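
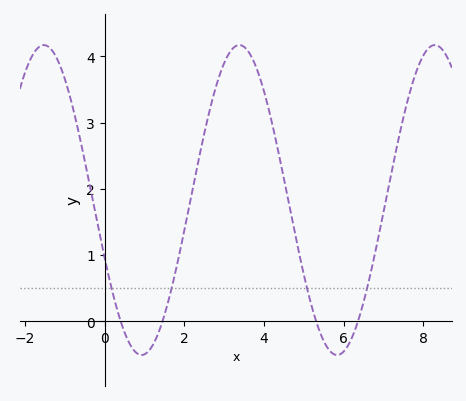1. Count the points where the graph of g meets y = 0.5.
4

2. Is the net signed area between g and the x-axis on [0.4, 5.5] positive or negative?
positive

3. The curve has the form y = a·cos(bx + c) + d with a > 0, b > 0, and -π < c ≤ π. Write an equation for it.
y = 2.34cos(1.28x + 1.96) + 1.83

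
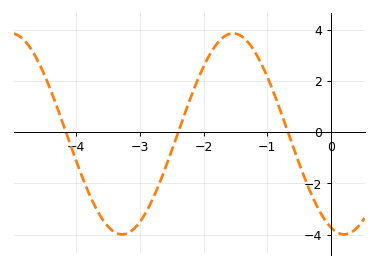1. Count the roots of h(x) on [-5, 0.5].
3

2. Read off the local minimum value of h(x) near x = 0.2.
-4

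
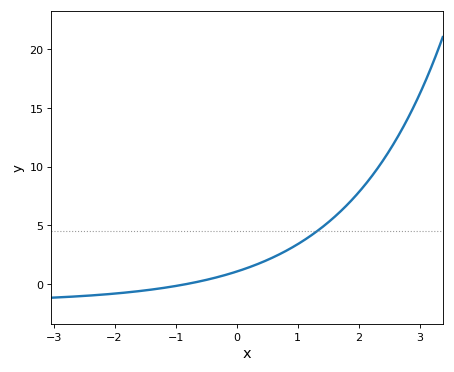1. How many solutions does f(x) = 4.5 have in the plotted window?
1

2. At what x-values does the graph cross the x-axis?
-0.8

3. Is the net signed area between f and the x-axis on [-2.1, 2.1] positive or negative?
positive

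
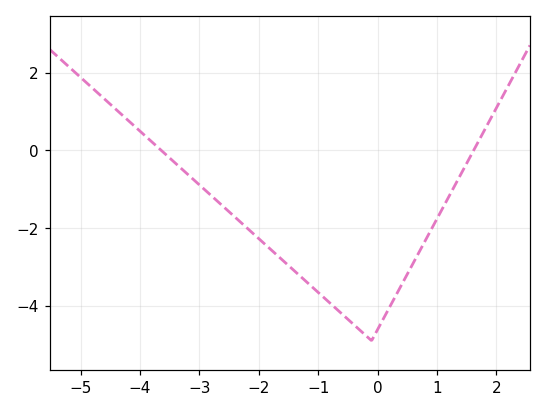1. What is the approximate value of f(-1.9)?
-2.4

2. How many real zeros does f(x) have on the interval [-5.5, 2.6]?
2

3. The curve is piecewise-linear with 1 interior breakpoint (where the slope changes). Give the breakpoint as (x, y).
(-0.1, -4.9)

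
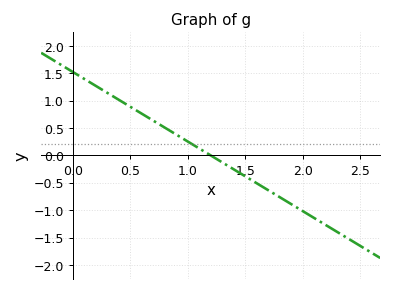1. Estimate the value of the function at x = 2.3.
-1.4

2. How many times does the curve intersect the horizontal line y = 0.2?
1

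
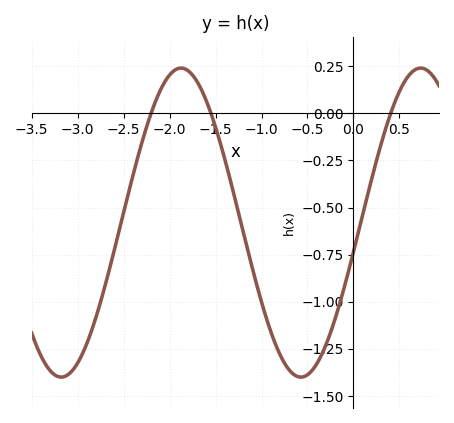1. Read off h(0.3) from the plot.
-0.164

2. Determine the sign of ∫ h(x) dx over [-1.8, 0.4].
negative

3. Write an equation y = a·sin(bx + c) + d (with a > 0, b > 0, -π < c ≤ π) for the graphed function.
y = 0.82sin(2.41x - 0.192) - 0.58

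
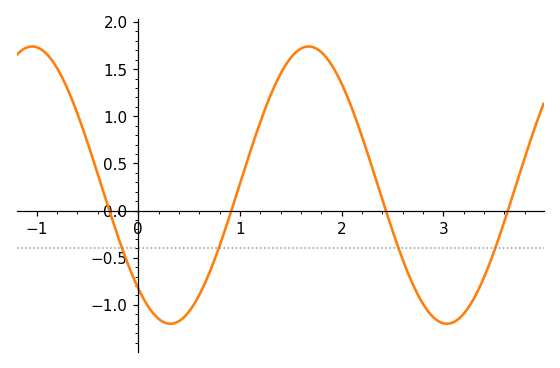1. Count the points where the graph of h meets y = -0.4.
4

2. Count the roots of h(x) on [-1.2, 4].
4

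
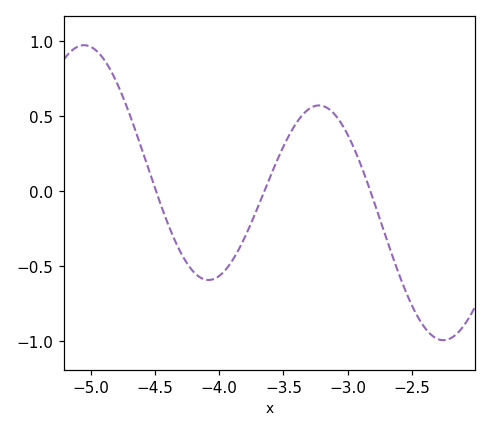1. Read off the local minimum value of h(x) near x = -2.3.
-0.995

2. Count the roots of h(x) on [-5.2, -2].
3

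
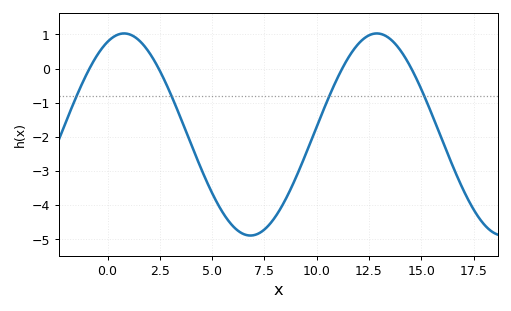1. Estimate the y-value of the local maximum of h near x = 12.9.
1.03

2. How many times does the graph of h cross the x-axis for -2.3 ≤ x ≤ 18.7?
4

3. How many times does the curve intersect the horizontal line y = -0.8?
4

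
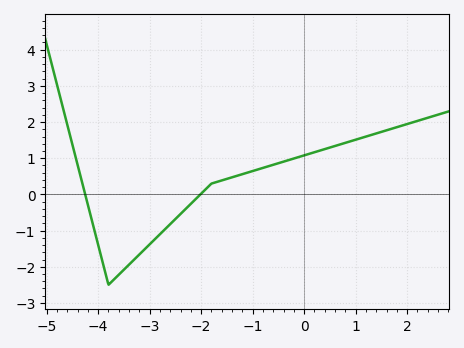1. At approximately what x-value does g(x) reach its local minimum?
-3.8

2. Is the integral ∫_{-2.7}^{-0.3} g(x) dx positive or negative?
positive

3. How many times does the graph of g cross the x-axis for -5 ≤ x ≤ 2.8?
2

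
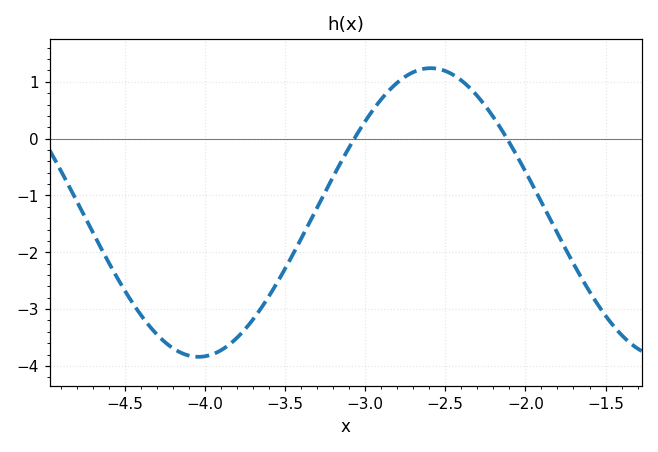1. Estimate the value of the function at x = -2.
-0.578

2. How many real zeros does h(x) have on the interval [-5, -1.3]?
2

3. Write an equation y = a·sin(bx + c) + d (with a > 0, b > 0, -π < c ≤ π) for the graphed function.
y = 2.54sin(2.17x + 0.91) - 1.3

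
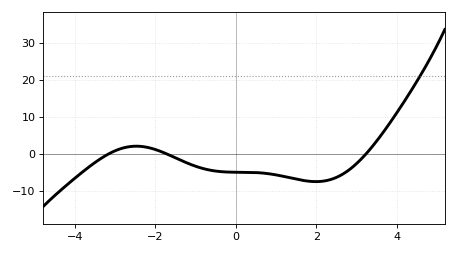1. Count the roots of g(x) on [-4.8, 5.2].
3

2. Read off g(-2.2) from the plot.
1.71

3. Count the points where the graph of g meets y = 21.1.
1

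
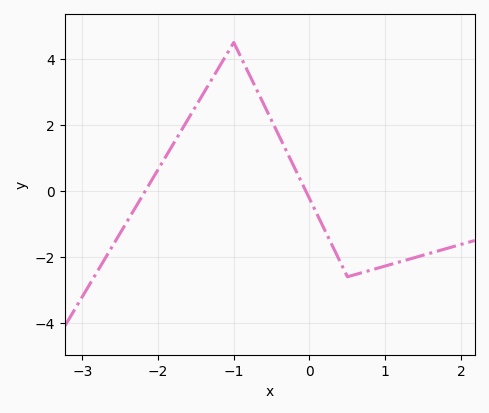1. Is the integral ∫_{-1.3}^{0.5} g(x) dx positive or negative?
positive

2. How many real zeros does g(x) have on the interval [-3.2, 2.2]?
2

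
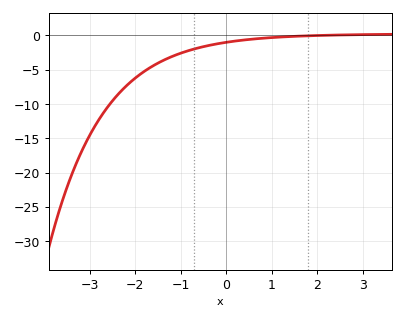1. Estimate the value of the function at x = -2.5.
-9.5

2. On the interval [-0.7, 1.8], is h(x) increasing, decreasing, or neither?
increasing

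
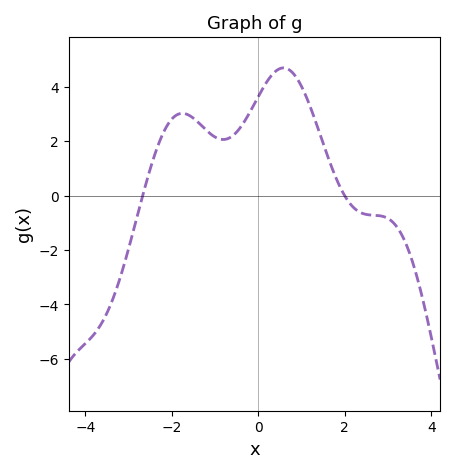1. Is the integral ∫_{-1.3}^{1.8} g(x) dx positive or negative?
positive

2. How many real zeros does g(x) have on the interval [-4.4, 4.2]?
2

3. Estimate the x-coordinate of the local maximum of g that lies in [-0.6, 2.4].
0.581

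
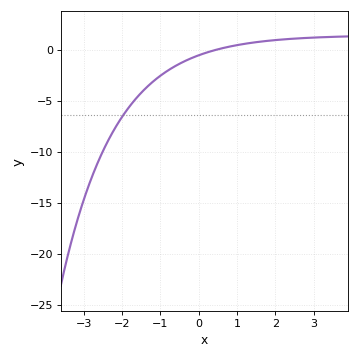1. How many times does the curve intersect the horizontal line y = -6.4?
1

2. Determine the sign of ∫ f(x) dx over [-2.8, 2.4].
negative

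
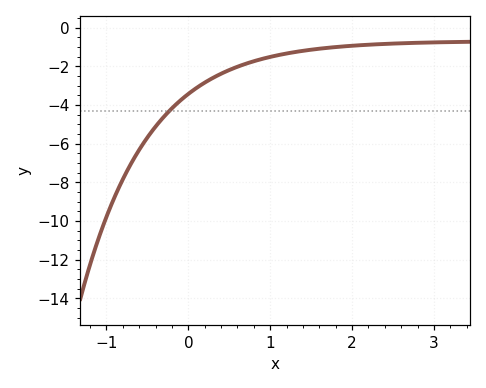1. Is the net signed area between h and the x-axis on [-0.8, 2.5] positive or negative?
negative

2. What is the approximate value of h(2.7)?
-0.8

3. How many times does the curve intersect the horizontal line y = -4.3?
1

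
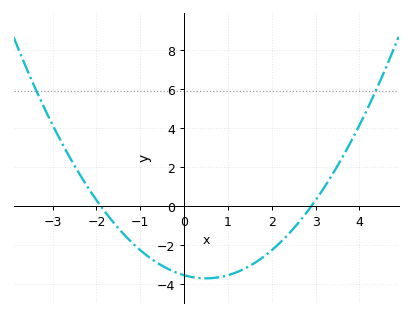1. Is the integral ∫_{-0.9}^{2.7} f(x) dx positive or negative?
negative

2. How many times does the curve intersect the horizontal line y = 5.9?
2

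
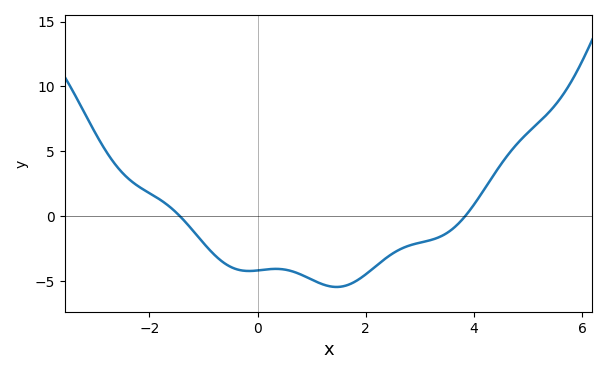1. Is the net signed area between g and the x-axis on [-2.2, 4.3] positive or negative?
negative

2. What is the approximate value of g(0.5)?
-4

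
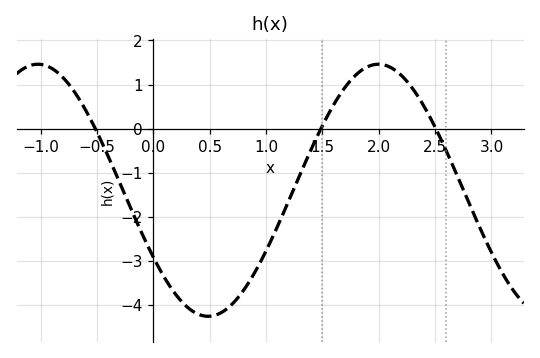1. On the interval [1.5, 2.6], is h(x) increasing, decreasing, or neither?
neither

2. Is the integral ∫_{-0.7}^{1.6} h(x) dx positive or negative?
negative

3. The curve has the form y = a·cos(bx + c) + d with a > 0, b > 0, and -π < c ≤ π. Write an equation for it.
y = 2.86cos(2.1x + 2.1) - 1.4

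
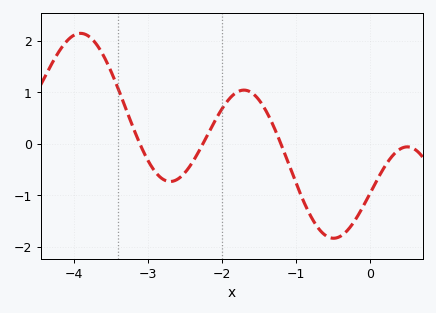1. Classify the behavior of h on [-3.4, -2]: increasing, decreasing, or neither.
neither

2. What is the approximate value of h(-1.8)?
1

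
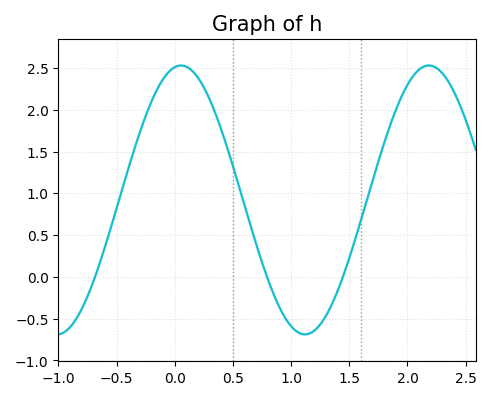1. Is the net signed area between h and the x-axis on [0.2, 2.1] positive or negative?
positive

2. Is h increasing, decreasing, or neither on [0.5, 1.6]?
neither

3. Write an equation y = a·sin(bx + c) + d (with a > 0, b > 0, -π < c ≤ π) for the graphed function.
y = 1.61sin(2.95x + 1.41) + 0.92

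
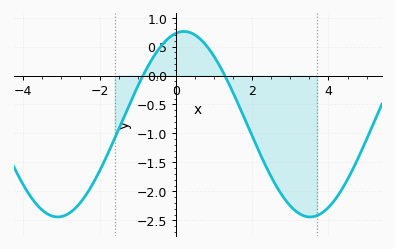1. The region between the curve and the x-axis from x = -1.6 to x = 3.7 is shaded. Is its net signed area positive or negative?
negative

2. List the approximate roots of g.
-0.859, 1.28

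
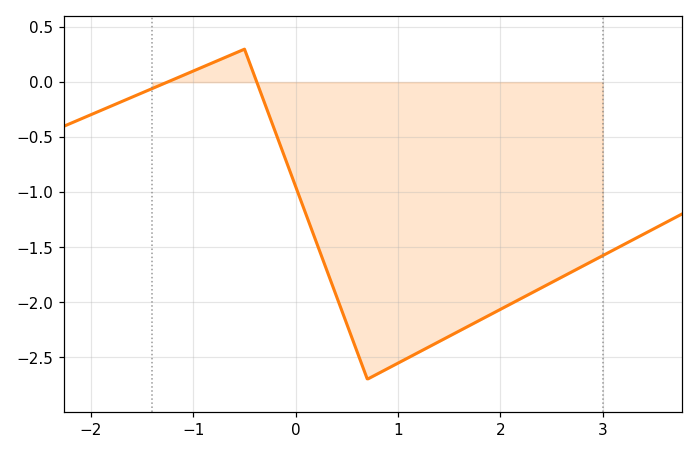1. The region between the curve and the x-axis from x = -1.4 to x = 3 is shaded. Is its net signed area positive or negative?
negative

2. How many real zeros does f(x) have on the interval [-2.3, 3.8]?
2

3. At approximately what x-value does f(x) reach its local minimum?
0.7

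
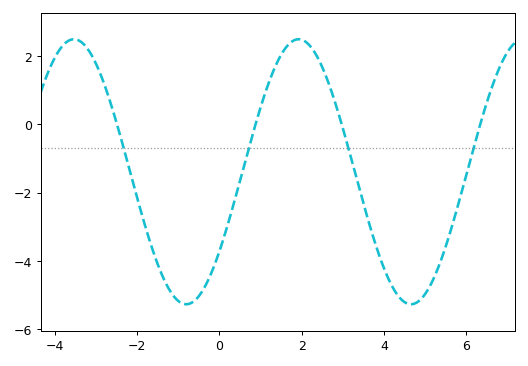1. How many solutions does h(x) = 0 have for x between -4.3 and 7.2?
4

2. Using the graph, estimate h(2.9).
0.2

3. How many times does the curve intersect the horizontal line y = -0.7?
4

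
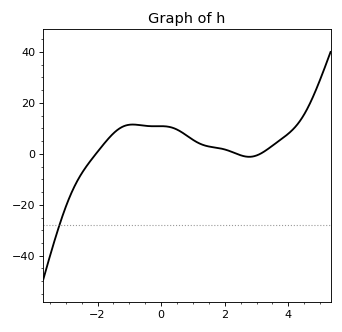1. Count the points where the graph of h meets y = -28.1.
1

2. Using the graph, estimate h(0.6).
8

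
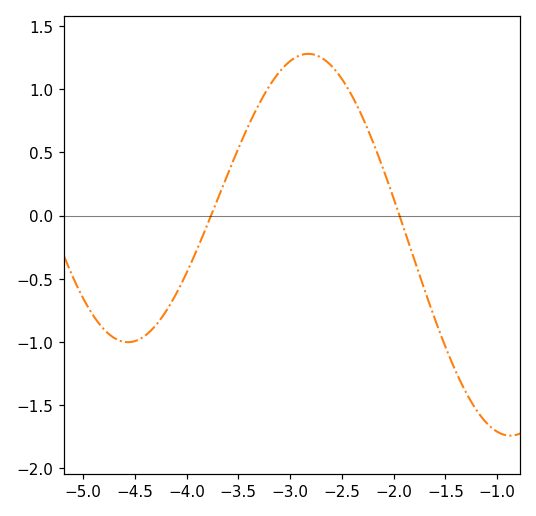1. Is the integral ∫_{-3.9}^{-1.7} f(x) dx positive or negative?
positive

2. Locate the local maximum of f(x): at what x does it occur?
-2.82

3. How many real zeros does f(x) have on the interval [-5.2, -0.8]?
2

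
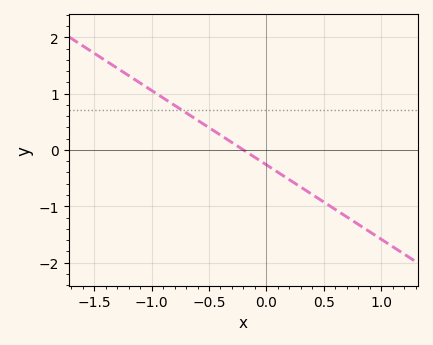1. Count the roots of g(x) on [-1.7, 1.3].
1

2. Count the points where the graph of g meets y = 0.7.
1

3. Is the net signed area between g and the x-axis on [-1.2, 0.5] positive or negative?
positive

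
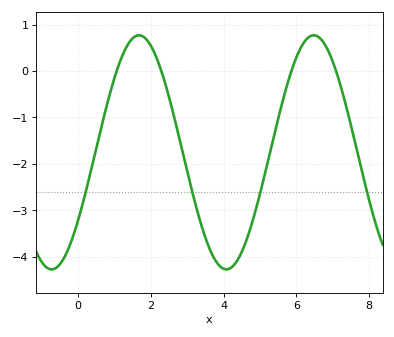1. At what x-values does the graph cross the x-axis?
1, 2.2, 5.8, 7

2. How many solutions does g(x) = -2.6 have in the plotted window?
4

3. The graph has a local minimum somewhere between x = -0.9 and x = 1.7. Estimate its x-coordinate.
-0.8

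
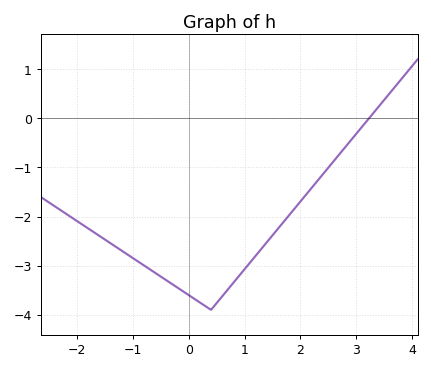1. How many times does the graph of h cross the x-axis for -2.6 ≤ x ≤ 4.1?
1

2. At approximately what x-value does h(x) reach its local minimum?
0.4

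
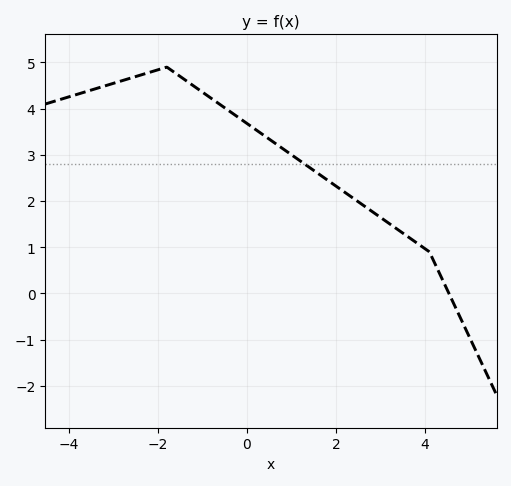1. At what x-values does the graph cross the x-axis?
4.6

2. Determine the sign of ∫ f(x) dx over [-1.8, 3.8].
positive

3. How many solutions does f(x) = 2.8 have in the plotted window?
1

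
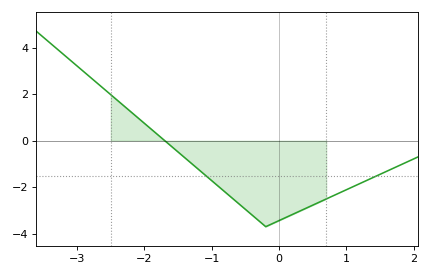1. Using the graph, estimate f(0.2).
-3.17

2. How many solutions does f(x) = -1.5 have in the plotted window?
2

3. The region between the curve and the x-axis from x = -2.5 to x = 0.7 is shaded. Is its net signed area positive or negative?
negative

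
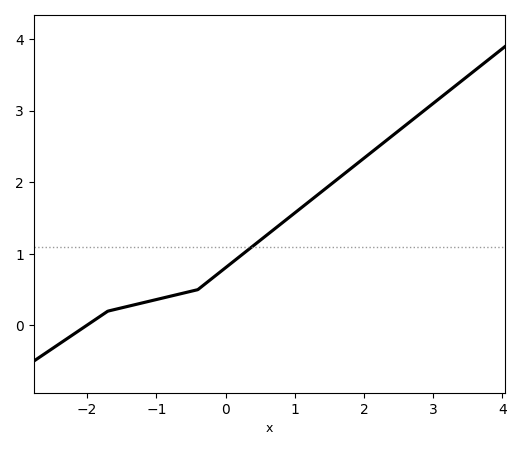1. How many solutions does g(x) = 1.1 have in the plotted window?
1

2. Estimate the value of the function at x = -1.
0.4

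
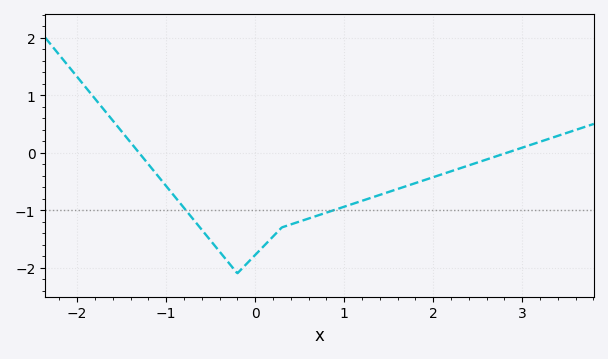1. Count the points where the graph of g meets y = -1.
2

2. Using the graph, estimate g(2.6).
-0.1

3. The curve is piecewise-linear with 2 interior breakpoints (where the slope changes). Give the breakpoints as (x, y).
(-0.2, -2.1); (0.3, -1.3)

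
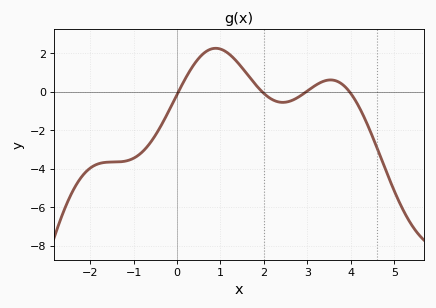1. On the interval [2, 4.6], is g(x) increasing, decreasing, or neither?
neither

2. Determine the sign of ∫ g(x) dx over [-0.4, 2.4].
positive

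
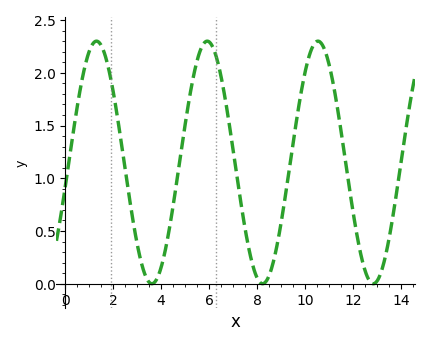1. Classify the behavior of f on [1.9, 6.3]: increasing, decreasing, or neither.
neither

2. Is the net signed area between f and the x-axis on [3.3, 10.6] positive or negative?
positive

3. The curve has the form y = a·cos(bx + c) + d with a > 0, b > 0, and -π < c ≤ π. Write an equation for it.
y = 1.15cos(1.4x - 1.8) + 1.15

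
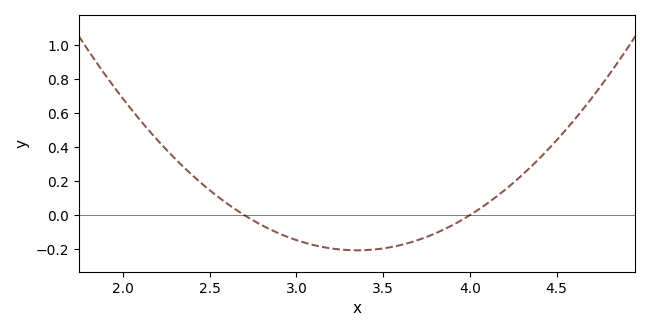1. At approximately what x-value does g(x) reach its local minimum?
3.35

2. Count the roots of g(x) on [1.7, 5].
2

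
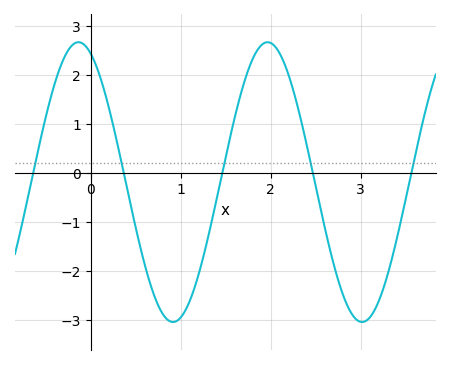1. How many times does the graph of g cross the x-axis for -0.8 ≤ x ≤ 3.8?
5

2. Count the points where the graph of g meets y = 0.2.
5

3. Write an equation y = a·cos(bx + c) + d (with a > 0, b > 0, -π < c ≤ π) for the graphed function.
y = 2.86cos(3x + 0.41) - 0.19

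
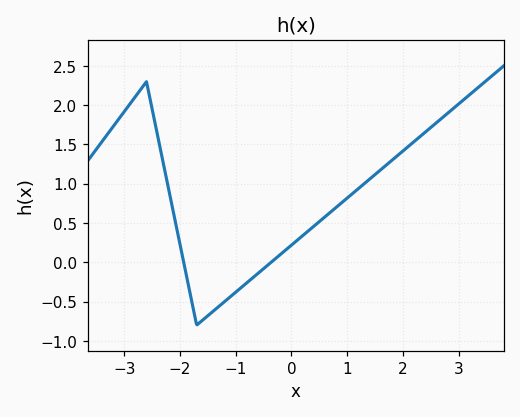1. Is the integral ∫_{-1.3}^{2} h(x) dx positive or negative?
positive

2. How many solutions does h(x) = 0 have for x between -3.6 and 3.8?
2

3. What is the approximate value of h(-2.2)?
0.9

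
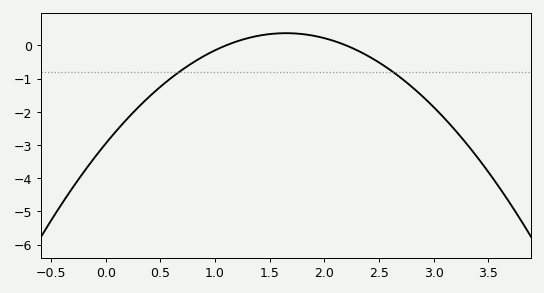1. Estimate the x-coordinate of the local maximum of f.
1.65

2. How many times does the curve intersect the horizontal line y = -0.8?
2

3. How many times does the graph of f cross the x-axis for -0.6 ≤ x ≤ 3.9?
2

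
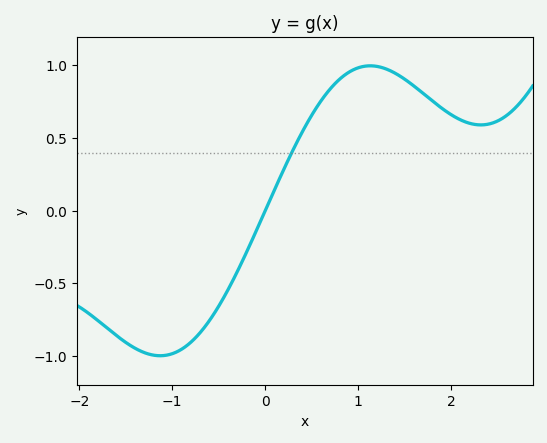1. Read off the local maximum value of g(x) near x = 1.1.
1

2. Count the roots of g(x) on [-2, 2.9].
1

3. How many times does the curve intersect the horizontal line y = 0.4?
1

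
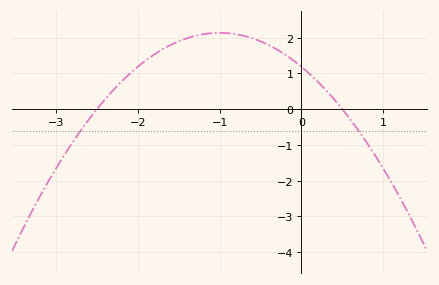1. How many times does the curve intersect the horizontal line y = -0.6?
2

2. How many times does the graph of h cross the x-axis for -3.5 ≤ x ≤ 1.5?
2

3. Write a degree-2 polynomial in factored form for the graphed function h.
y = -0.95(x + 2.5)(x - 0.5)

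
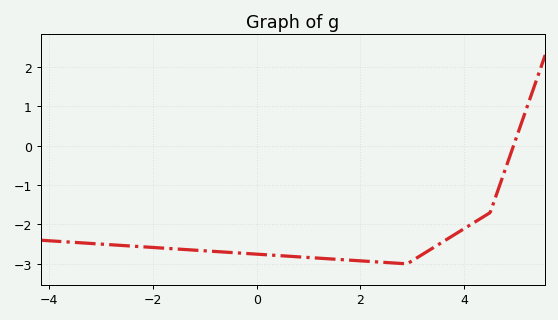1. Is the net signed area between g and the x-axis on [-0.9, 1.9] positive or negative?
negative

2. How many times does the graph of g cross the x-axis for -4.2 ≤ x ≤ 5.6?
1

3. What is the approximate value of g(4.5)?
-1.7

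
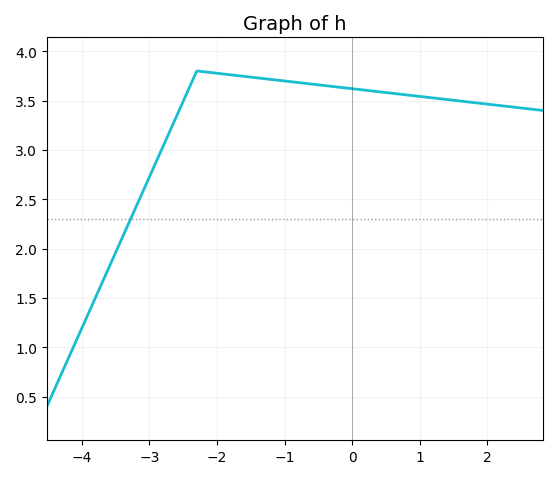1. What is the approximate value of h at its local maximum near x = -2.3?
3.8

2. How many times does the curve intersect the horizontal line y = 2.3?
1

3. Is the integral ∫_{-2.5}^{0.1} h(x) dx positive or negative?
positive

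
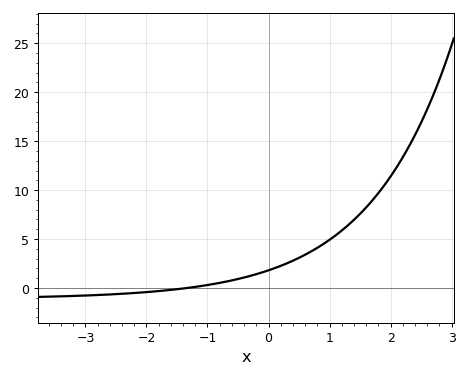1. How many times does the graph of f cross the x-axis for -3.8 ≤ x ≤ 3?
1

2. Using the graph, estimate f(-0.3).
1.24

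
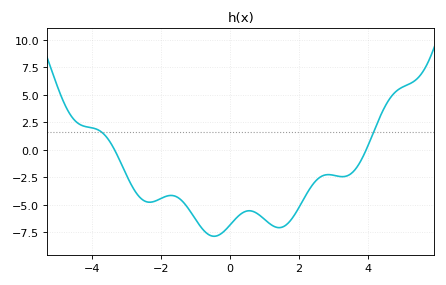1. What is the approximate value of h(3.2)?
-2.43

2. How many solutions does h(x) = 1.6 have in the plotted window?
2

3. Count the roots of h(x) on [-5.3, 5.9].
2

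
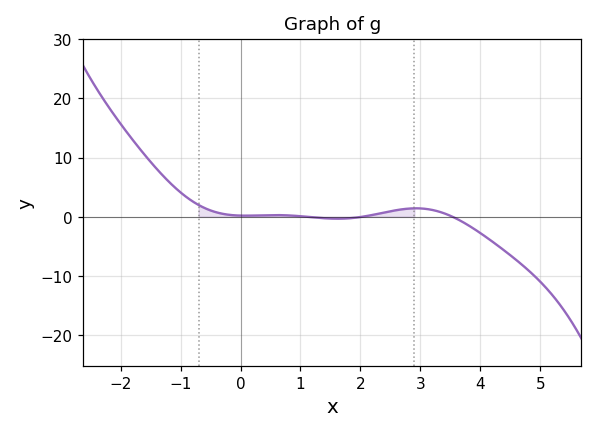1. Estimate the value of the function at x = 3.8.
-1.47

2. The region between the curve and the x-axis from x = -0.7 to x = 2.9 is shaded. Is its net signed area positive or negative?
positive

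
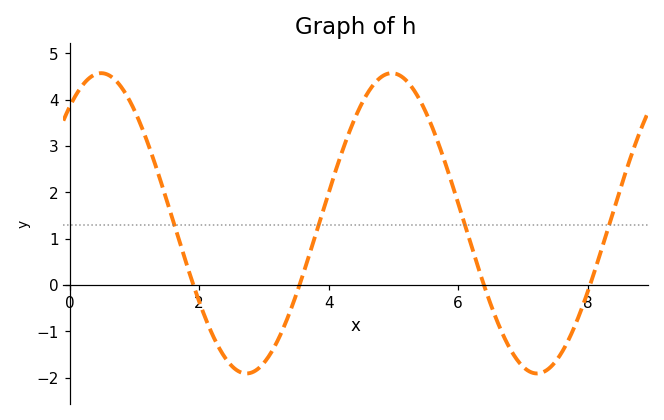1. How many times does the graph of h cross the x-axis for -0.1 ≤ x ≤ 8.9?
4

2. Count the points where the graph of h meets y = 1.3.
4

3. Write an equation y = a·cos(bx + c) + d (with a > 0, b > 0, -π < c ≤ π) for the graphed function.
y = 3.24cos(1.4x - 0.68) + 1.33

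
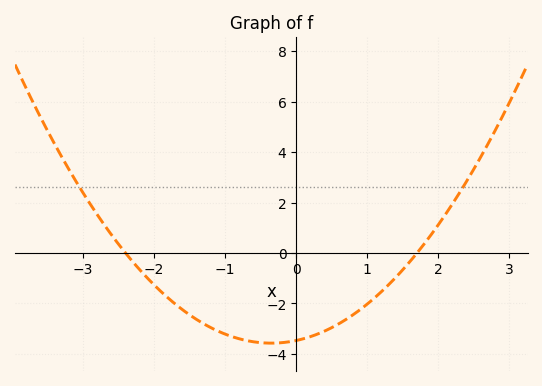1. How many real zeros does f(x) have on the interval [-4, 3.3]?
2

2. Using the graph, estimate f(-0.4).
-3.6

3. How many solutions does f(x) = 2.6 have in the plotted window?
2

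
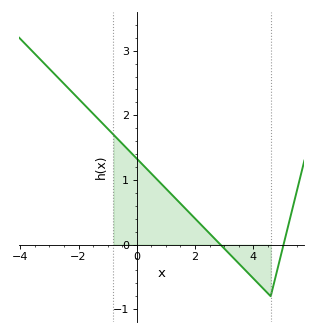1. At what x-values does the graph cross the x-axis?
2.87, 5.04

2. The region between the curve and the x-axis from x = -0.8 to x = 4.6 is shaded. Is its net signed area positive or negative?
positive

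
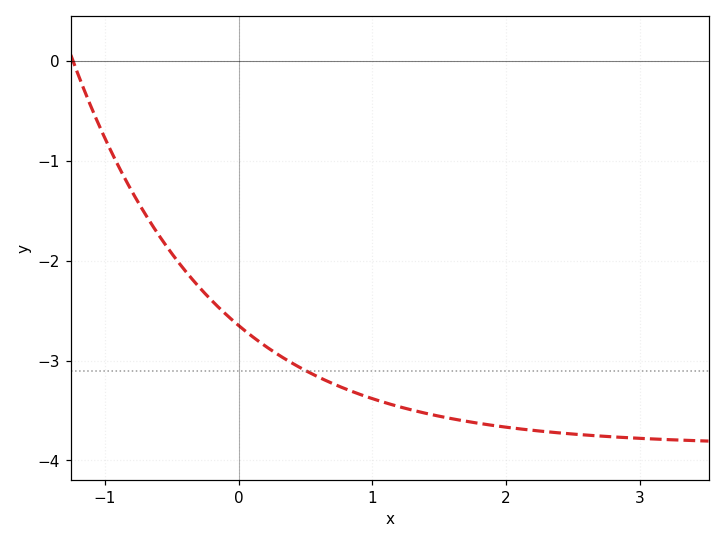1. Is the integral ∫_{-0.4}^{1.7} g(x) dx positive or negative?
negative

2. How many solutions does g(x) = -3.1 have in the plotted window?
1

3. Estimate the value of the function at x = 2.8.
-3.8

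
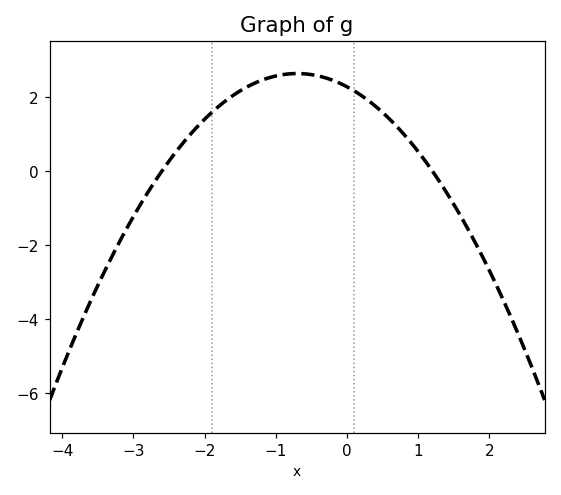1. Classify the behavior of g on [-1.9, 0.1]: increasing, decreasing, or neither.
neither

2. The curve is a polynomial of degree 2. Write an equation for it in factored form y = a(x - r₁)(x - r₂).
y = -0.73(x + 2.6)(x - 1.2)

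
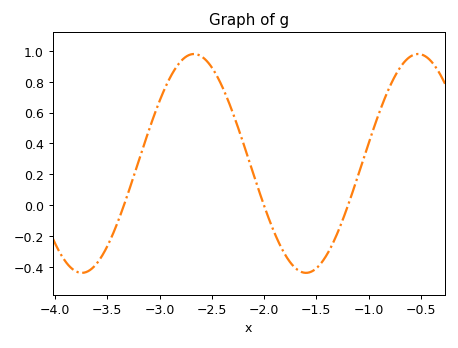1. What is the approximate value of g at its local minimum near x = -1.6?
-0.44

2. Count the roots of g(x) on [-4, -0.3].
3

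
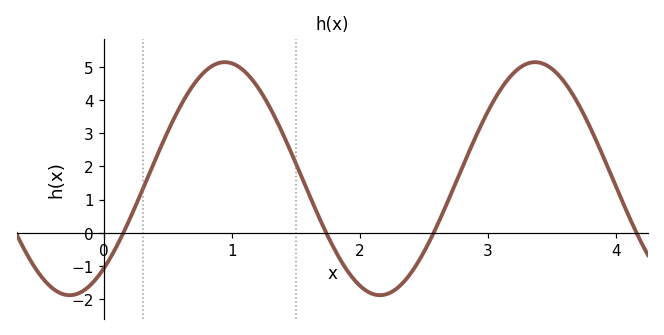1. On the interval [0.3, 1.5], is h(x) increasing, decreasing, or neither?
neither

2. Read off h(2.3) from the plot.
-1.6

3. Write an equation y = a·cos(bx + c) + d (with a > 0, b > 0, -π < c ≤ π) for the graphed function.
y = 3.51cos(2.6x - 2.4) + 1.63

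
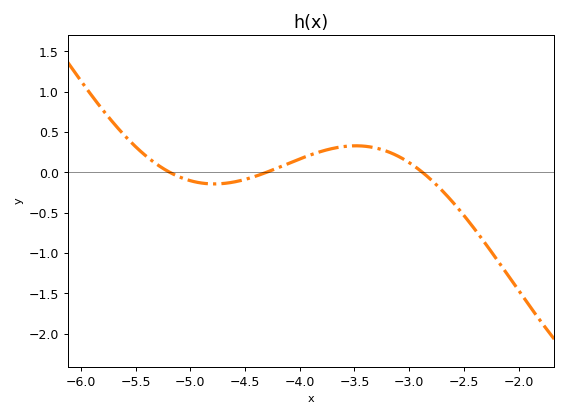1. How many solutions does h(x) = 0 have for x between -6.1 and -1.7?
3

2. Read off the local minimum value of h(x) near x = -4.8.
-0.15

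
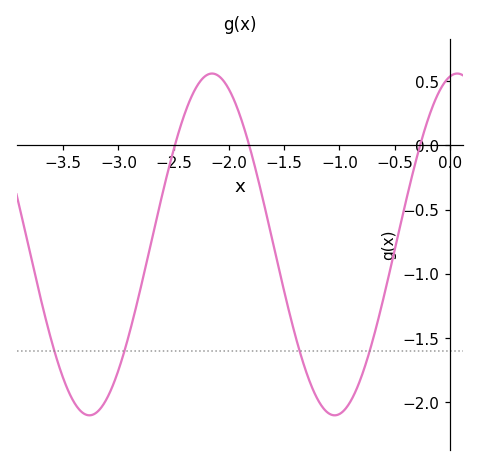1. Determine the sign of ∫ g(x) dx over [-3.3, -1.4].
negative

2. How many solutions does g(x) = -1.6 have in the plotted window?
4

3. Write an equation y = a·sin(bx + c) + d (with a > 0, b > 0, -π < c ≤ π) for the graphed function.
y = 1.33sin(2.8x + 1.4) - 0.77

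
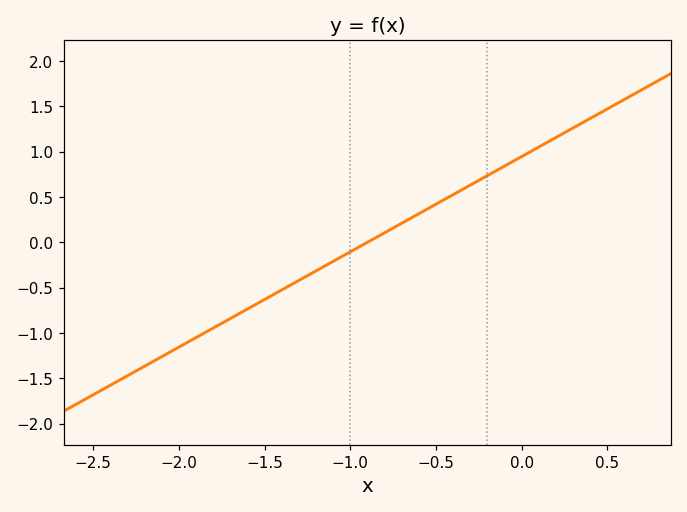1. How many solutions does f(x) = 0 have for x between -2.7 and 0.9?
1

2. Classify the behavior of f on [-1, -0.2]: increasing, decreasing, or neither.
increasing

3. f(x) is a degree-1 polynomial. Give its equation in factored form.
y = 1.05(x + 0.9)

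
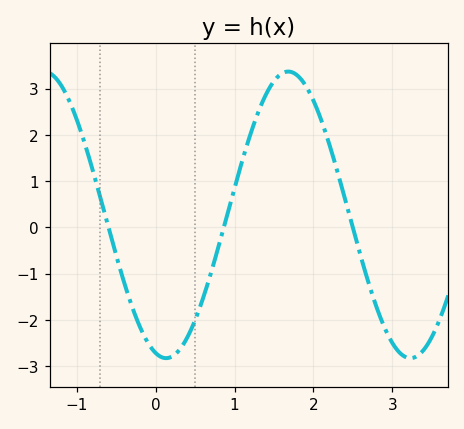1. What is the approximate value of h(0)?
-2.7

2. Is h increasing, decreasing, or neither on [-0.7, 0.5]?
neither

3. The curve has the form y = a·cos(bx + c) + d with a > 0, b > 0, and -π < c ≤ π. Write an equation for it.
y = 3.1cos(2x + 2.9) + 0.27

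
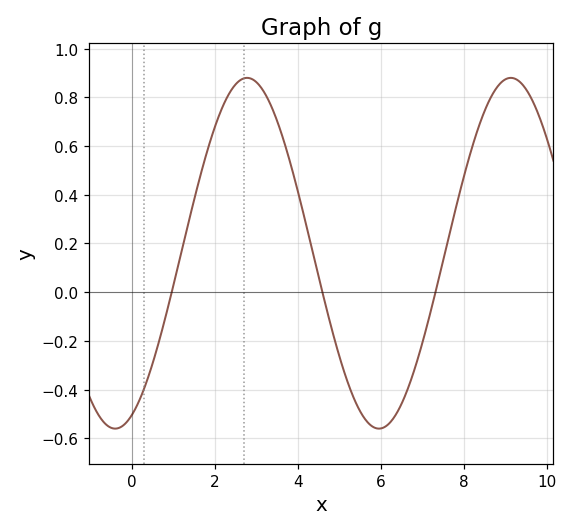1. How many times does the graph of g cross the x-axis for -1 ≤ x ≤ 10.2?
3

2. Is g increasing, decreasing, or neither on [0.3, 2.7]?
increasing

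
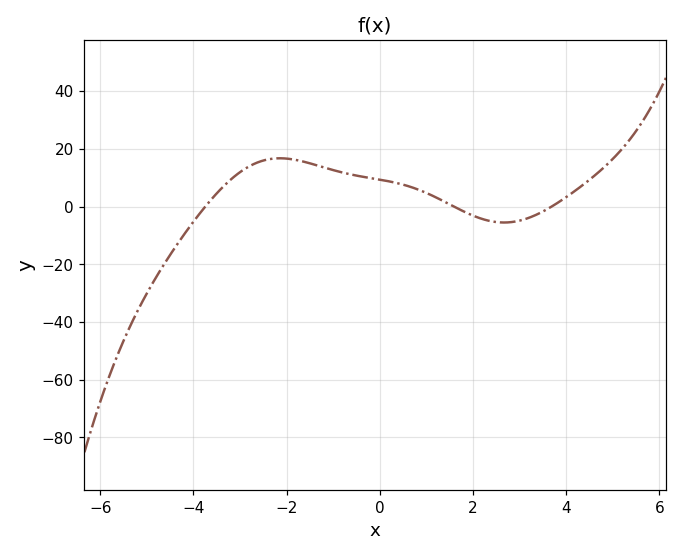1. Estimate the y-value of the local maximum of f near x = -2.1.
16.7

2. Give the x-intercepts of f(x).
-3.74, 1.59, 3.69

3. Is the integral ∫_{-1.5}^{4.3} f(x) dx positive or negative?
positive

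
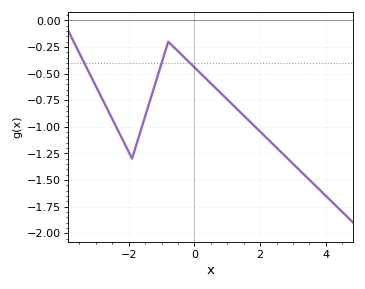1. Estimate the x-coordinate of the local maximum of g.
-0.8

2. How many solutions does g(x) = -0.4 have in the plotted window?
3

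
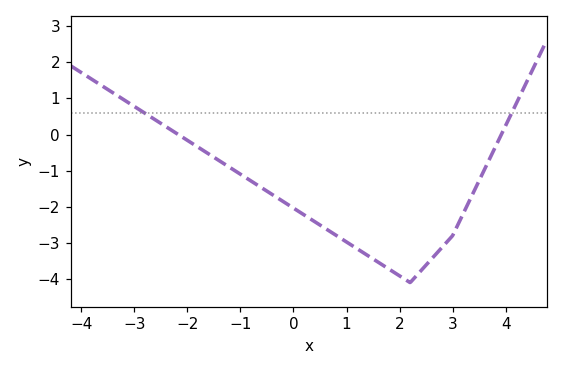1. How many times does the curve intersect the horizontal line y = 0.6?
2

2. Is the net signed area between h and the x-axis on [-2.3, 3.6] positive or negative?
negative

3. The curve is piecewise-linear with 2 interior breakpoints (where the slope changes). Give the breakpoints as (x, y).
(2.2, -4.1); (3, -2.8)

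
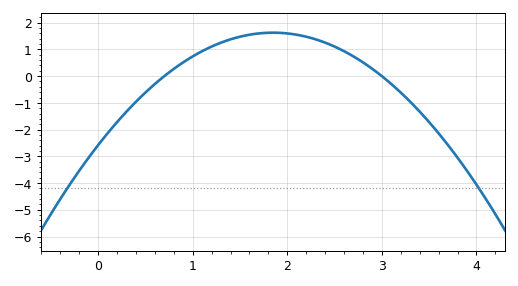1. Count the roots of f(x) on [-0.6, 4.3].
2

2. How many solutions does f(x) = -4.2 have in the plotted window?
2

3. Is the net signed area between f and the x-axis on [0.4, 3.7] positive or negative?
positive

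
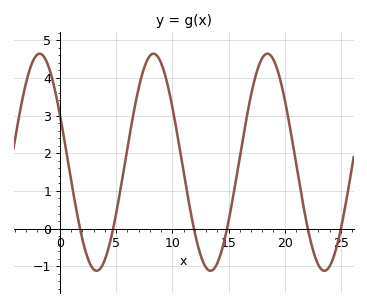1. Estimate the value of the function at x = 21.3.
1.22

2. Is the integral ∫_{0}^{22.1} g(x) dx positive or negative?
positive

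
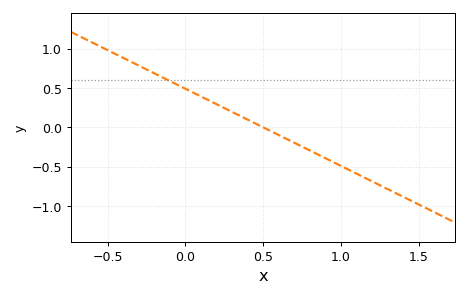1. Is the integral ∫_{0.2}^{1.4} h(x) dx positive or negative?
negative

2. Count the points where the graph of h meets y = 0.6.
1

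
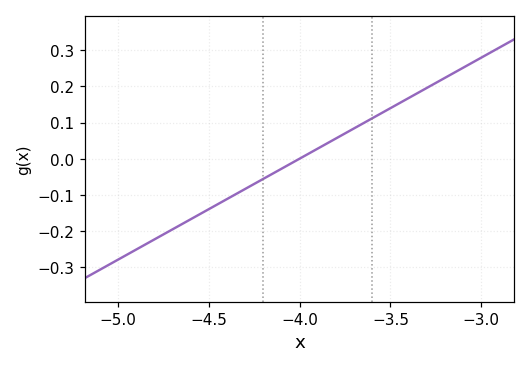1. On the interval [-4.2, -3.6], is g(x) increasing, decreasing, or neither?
increasing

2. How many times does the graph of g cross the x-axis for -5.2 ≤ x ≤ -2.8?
1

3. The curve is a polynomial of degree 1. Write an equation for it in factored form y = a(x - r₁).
y = 0.28(x + 4)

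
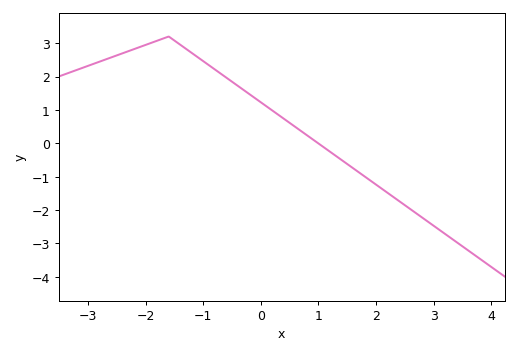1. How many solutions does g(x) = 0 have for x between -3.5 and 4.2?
1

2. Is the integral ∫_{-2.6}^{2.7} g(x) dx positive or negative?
positive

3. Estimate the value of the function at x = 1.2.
-0.3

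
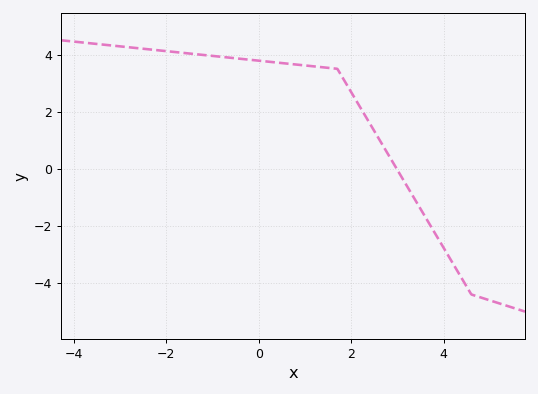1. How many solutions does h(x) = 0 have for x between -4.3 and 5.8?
1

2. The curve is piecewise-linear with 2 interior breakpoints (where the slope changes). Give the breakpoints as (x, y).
(1.7, 3.5); (4.6, -4.4)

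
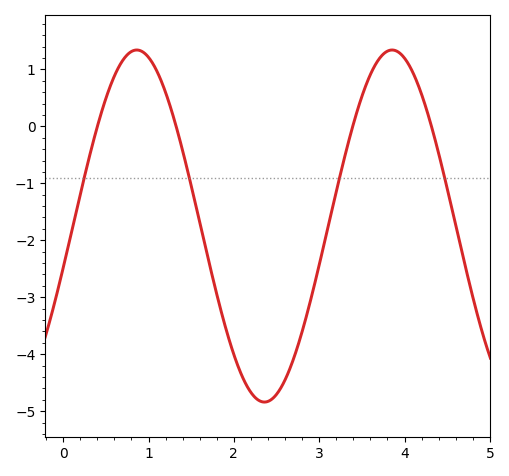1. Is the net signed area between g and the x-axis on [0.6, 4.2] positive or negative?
negative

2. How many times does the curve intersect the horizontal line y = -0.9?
4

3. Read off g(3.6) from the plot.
0.91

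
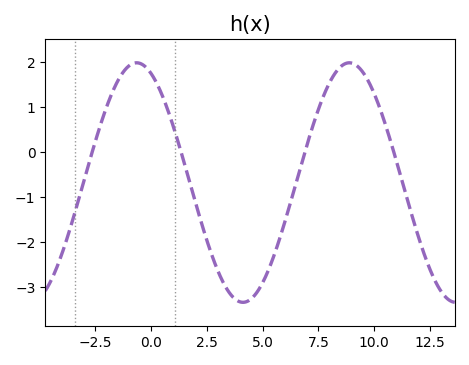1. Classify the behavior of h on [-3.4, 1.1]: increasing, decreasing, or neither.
neither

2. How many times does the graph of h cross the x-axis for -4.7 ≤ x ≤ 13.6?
4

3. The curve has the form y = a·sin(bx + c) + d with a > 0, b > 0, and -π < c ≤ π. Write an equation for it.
y = 2.67sin(0.66x + 2) - 0.68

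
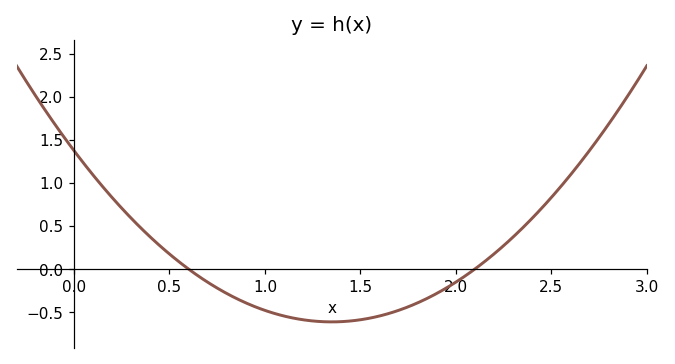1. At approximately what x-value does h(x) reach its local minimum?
1.35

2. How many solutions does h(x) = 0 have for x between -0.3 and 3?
2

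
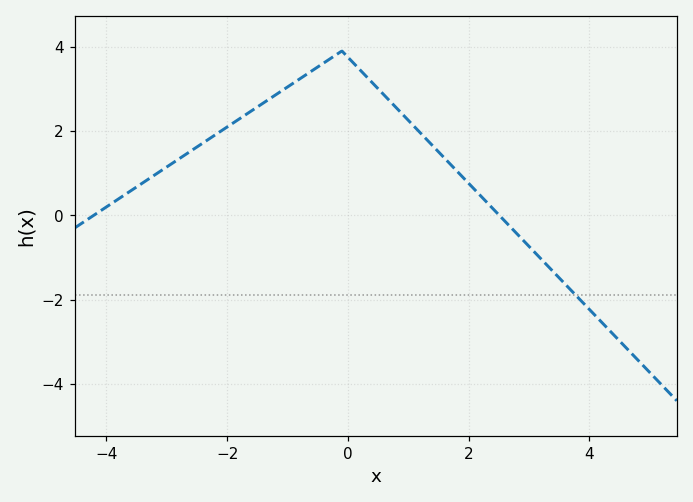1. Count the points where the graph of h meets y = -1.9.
1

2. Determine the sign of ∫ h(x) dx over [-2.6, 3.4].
positive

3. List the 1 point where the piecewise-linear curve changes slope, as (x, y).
(-0.1, 3.9)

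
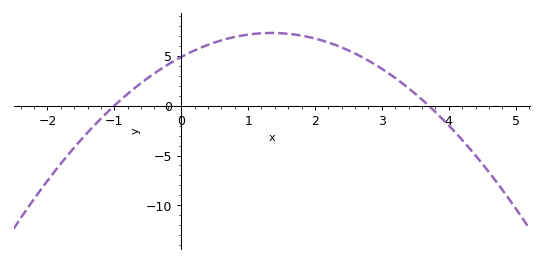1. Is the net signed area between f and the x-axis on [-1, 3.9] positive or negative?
positive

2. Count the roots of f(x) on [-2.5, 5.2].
2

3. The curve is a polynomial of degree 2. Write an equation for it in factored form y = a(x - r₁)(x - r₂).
y = -1.32(x + 1)(x - 3.7)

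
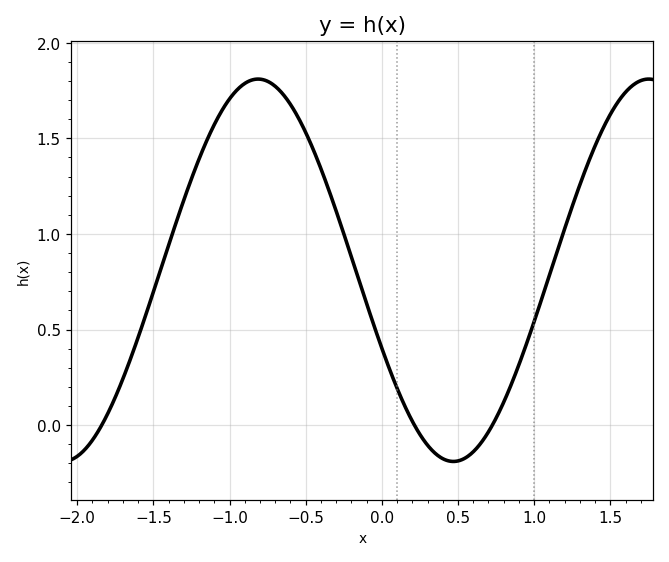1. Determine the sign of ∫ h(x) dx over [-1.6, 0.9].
positive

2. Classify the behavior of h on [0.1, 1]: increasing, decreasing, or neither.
neither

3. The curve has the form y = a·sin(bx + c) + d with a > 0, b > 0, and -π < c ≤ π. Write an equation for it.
y = 1sin(2.45x - 2.72) + 0.81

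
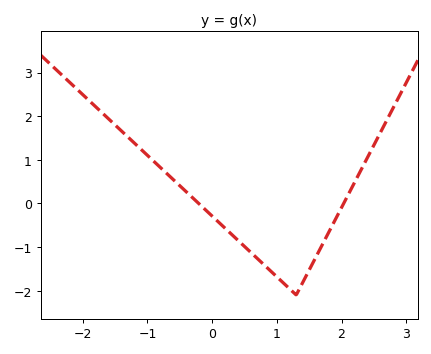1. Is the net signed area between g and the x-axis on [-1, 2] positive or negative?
negative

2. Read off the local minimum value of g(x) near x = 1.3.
-2.1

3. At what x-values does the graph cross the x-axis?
-0.2, 2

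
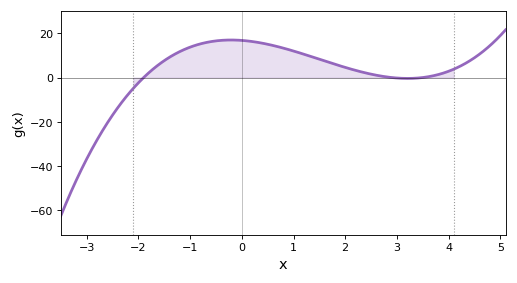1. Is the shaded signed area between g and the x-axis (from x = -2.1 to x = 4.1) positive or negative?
positive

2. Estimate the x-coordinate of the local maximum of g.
-0.207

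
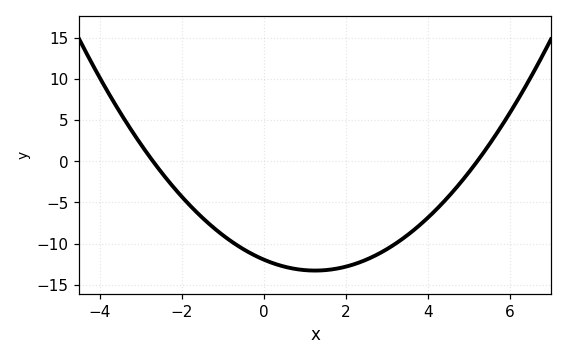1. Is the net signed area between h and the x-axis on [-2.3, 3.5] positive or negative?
negative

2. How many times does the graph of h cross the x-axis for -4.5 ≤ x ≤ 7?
2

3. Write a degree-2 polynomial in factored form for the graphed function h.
y = 0.85(x + 2.7)(x - 5.2)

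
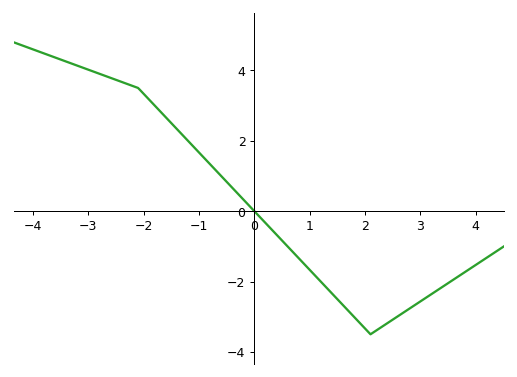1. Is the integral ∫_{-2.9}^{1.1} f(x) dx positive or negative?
positive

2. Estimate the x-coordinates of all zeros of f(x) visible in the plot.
0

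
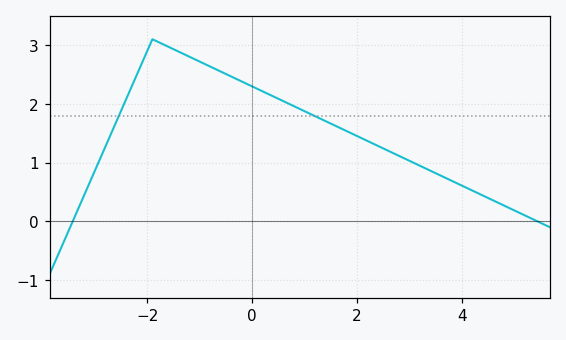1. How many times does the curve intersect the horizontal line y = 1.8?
2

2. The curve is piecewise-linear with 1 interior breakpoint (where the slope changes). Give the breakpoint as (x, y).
(-1.9, 3.1)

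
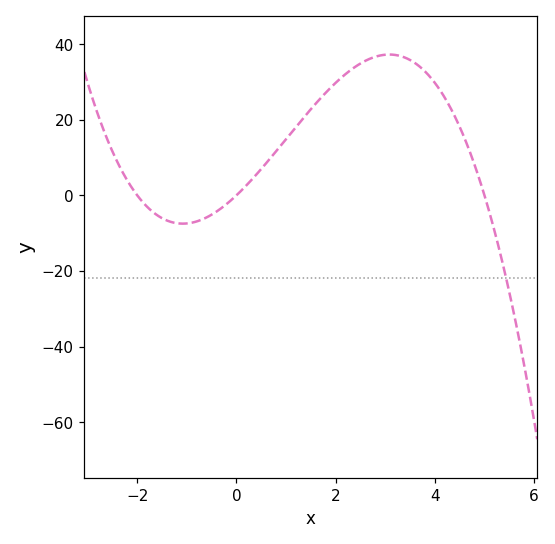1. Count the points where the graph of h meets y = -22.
1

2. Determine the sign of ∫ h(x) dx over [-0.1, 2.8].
positive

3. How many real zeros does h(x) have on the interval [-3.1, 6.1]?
3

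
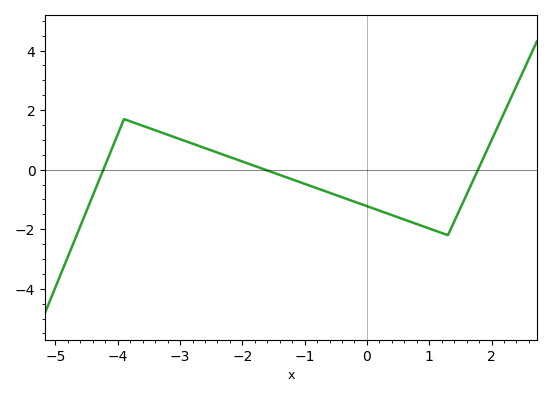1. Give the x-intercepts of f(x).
-4.2, -1.6, 1.8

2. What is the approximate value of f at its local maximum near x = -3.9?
1.6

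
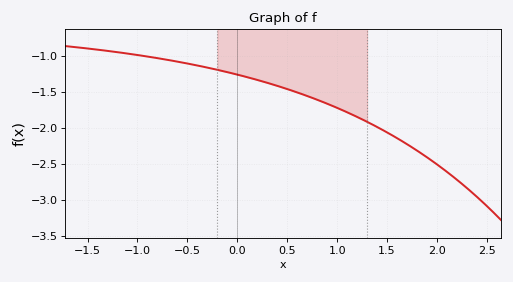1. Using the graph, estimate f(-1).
-1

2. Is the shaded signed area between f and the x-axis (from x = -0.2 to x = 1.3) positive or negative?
negative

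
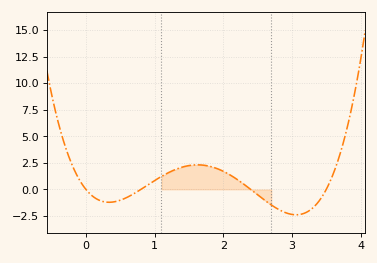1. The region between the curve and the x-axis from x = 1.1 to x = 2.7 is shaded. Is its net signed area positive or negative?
positive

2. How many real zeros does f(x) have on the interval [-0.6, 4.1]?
4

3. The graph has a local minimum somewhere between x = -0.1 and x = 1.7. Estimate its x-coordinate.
0.3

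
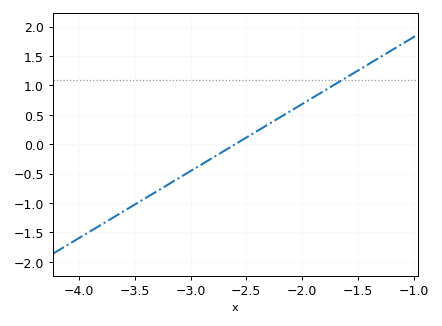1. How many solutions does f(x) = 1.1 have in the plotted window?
1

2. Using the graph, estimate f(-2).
0.684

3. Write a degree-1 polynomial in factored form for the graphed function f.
y = 1.14(x + 2.6)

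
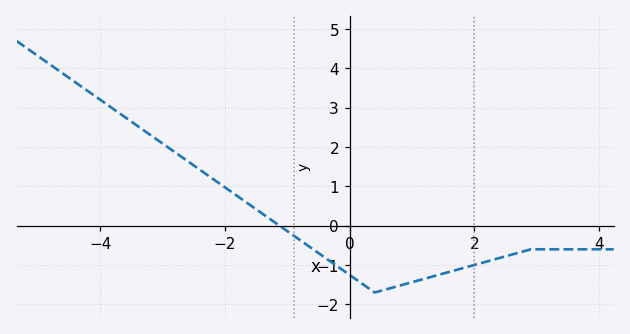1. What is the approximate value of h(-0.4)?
-0.8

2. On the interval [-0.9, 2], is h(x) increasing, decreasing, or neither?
neither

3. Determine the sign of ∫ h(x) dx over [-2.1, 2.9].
negative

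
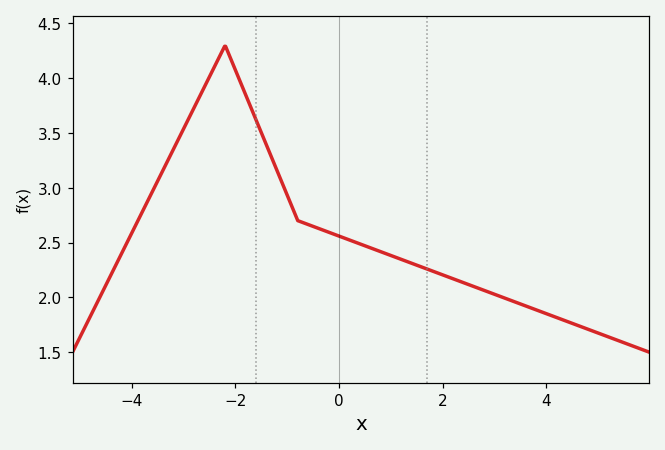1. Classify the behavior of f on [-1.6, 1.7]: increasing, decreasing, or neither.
decreasing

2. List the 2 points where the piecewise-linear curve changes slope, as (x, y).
(-2.2, 4.3); (-0.8, 2.7)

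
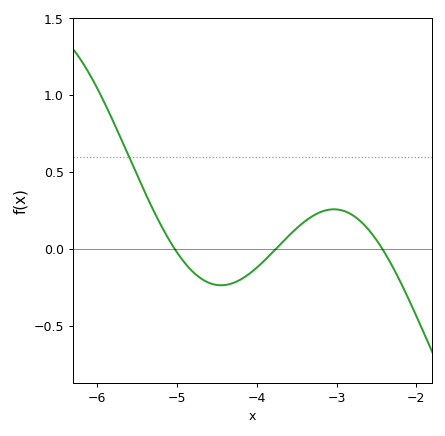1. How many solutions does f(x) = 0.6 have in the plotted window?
1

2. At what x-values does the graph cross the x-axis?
-5.03, -3.76, -2.42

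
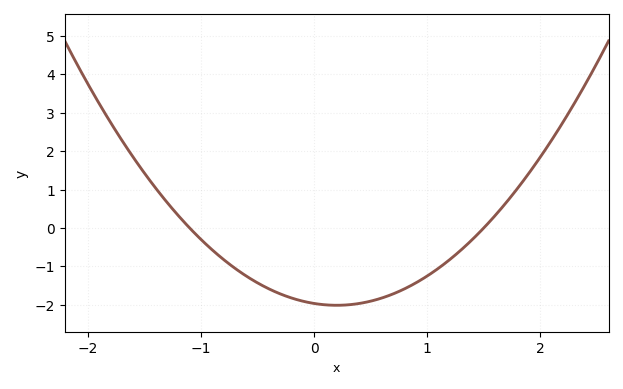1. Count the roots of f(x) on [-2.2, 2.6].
2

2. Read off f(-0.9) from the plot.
-0.571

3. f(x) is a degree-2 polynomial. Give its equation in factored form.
y = 1.19(x + 1.1)(x - 1.5)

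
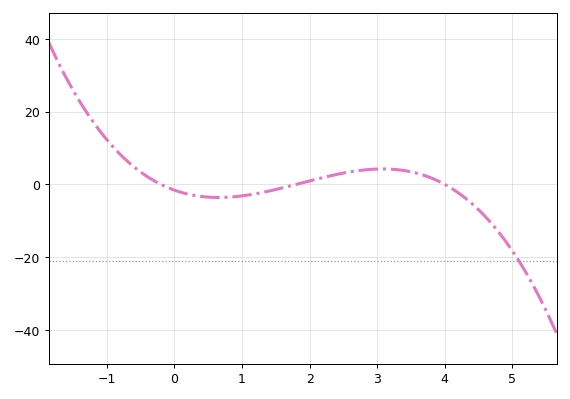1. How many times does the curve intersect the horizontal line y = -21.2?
1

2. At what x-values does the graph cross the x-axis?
-0.2, 1.8, 4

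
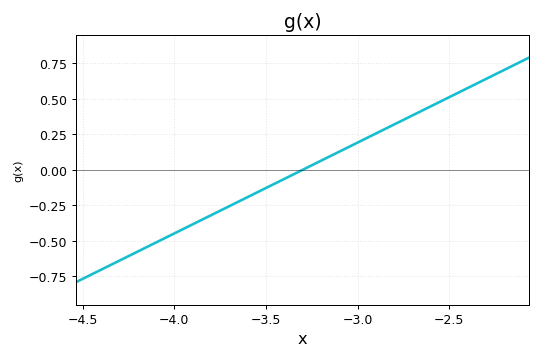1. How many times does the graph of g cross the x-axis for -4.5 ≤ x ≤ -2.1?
1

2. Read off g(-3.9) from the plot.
-0.38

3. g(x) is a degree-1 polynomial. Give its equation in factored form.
y = 0.64(x + 3.3)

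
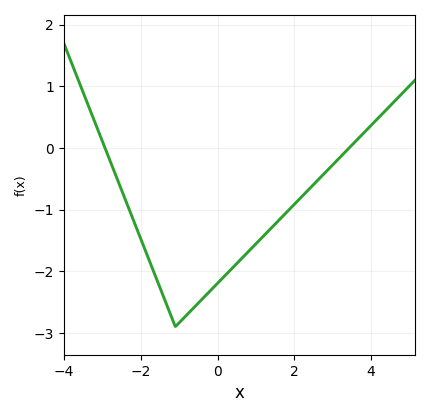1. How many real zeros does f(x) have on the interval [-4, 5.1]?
2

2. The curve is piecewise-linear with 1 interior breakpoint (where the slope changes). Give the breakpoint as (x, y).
(-1.1, -2.9)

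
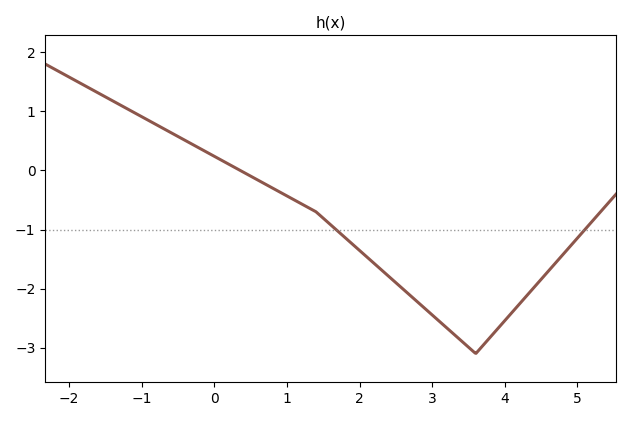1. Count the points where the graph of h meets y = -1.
2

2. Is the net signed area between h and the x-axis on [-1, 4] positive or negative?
negative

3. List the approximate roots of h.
0.356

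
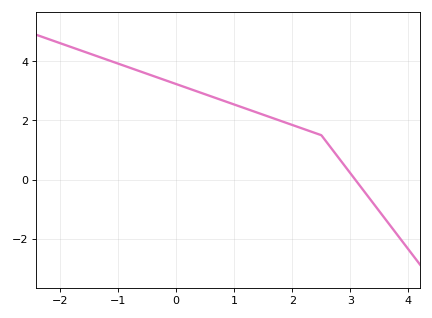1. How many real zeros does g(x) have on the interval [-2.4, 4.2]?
1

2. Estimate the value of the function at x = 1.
2.54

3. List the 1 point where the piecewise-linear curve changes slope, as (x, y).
(2.5, 1.5)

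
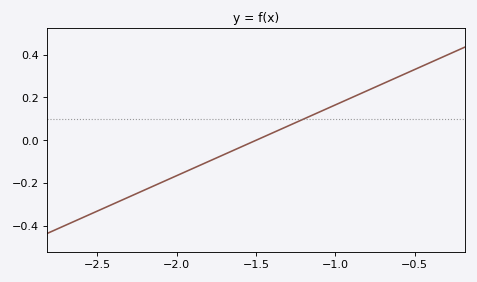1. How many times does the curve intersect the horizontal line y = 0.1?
1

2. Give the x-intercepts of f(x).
-1.5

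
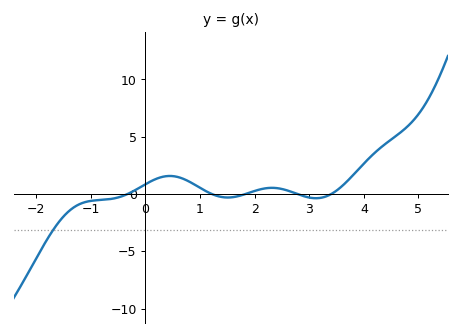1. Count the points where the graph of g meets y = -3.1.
1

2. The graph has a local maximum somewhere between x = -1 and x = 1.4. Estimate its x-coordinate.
0.4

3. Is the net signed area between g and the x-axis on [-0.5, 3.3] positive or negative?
positive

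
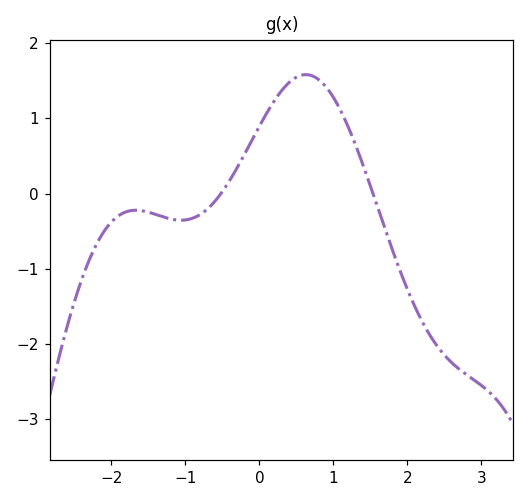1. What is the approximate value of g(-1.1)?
-0.4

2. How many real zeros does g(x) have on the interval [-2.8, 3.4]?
2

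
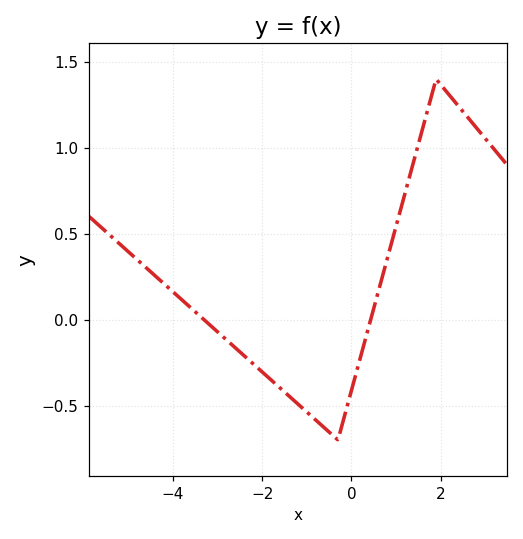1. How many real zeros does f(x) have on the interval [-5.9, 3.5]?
2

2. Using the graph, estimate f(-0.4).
-0.7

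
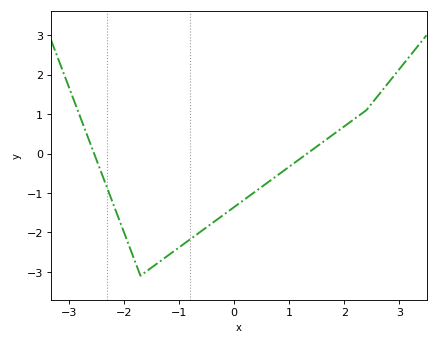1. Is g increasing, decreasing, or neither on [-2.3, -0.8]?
neither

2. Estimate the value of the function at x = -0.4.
-1.8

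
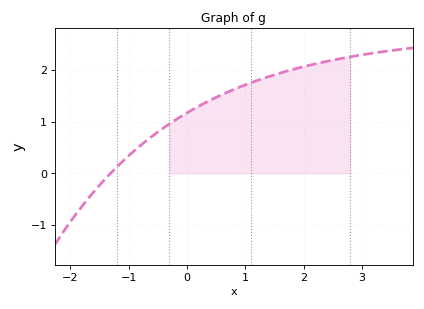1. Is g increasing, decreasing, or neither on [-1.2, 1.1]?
increasing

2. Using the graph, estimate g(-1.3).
0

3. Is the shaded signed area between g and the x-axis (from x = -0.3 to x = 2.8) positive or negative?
positive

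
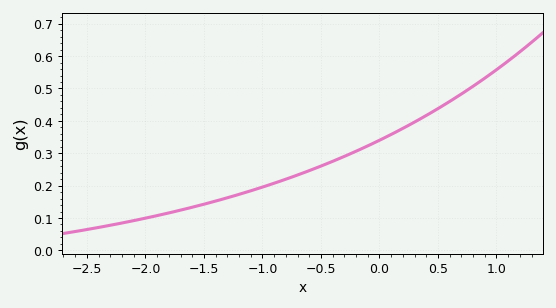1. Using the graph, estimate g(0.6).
0.46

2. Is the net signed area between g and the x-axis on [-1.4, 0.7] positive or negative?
positive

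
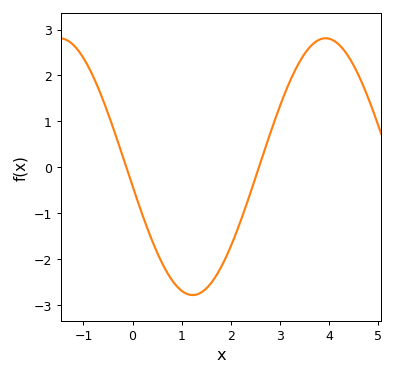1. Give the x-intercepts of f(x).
-0.1, 2.6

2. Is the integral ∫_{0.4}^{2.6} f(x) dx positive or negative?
negative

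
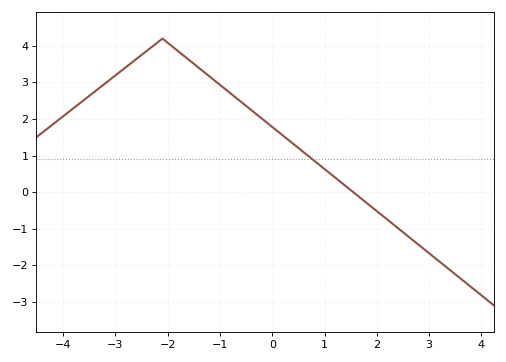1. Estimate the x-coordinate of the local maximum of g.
-2.1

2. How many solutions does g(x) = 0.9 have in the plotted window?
1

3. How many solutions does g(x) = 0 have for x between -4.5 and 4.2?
1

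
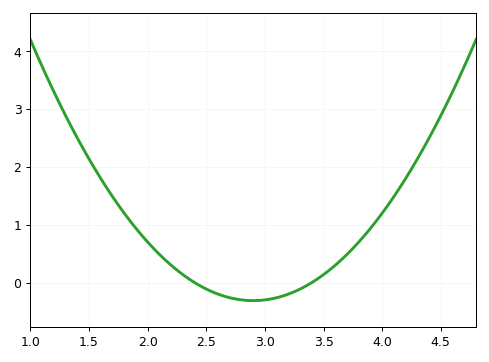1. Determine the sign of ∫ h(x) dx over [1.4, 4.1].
positive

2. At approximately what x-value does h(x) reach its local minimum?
2.9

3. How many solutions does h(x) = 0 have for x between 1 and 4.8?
2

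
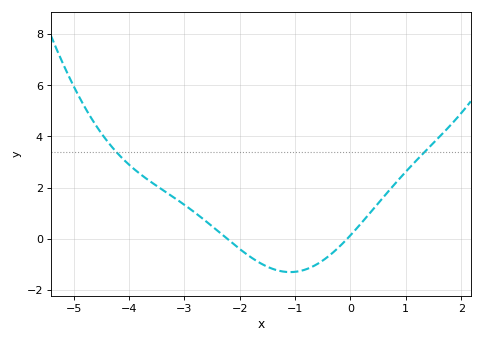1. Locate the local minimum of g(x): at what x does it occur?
-1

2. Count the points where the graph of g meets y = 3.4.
2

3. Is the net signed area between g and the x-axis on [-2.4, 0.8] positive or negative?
negative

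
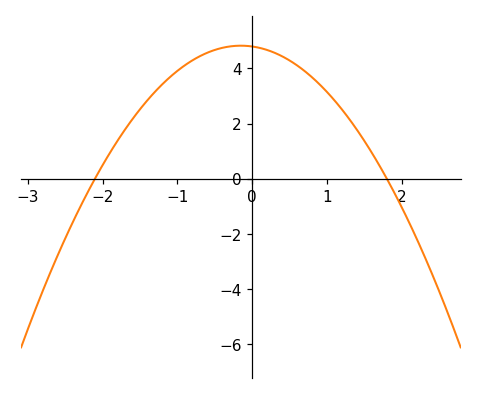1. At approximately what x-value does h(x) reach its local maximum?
-0.15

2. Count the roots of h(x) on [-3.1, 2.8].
2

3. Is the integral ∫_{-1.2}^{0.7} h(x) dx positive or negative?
positive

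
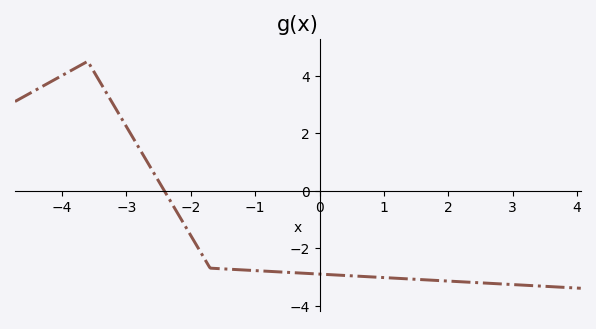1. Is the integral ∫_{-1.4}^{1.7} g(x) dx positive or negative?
negative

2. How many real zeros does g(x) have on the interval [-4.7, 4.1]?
1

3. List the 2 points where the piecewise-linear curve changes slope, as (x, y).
(-3.6, 4.5); (-1.7, -2.7)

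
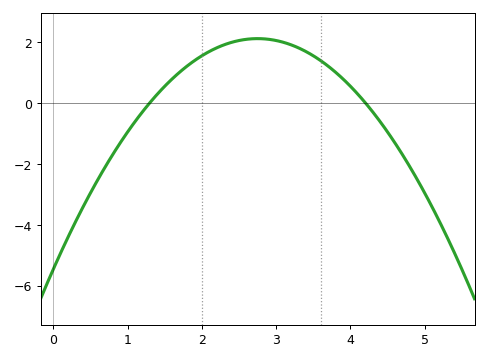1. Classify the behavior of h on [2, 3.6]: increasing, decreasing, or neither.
neither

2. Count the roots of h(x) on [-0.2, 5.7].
2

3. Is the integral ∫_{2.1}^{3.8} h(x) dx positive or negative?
positive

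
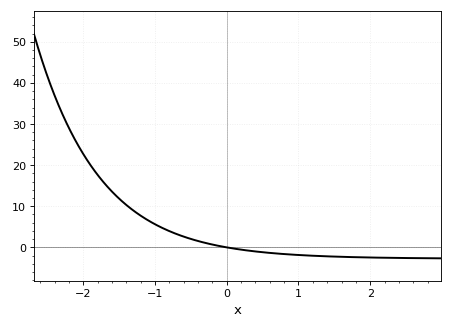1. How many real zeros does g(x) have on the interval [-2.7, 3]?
1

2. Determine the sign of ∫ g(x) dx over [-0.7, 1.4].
negative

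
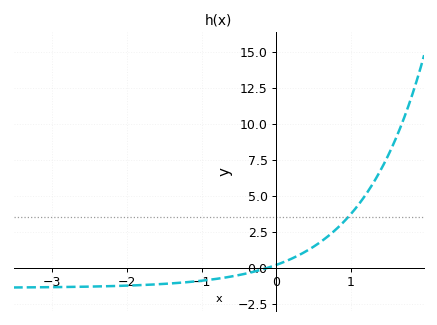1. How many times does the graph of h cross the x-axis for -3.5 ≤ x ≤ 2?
1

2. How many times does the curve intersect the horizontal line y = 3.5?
1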